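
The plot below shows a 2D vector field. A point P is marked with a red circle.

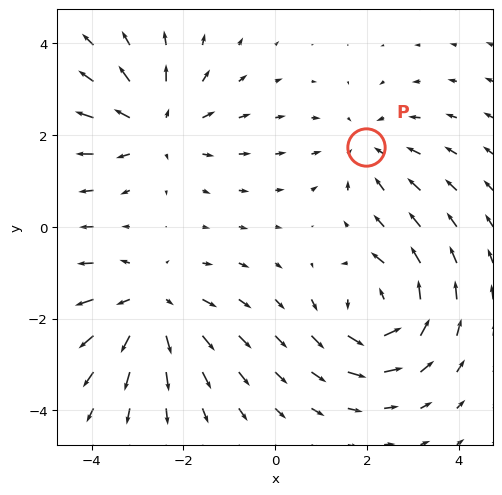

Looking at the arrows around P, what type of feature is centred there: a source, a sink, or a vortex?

sink

At P (2.0, 1.7) the arrows converge inward. Divergence about -3, curl ≈0 — negative divergence with near-zero curl is a sink.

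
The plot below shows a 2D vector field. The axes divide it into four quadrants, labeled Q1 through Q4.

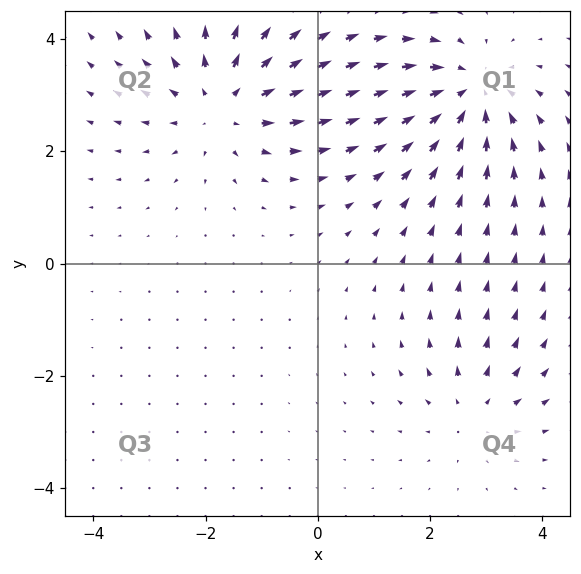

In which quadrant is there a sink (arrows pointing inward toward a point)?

Q1

The sink sits at approximately (2.7, 3.0), which lies in quadrant Q1. The divergence there is about -5, negative as expected for a sink.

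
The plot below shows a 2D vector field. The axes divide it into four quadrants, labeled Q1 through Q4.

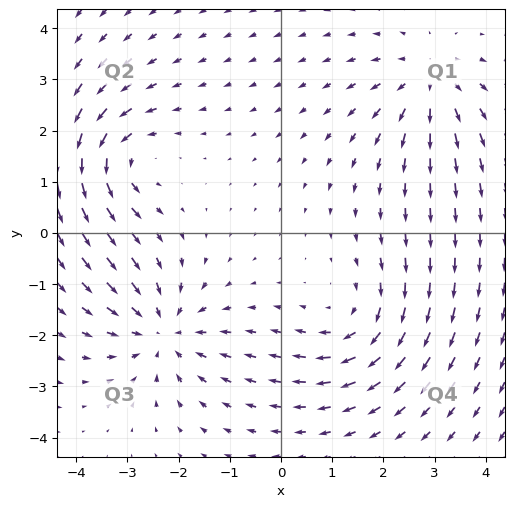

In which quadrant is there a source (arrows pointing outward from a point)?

The source sits at approximately (2.9, 3.0), which lies in quadrant Q1. The divergence there is about +4, positive as expected for a source.

Q1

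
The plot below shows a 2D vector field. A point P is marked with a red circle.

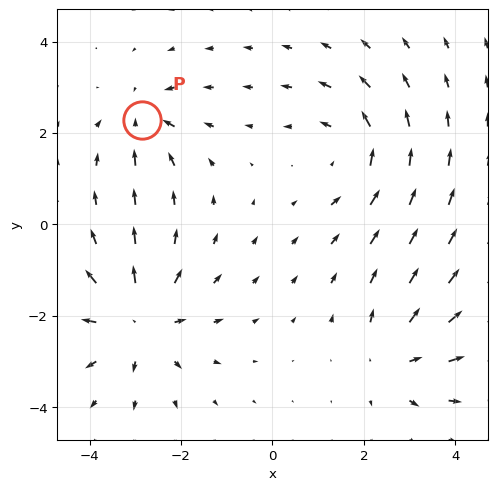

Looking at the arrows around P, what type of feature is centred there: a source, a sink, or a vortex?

sink

At P (-2.8, 2.3) the arrows converge inward. Divergence about -4, curl ≈0 — negative divergence with near-zero curl is a sink.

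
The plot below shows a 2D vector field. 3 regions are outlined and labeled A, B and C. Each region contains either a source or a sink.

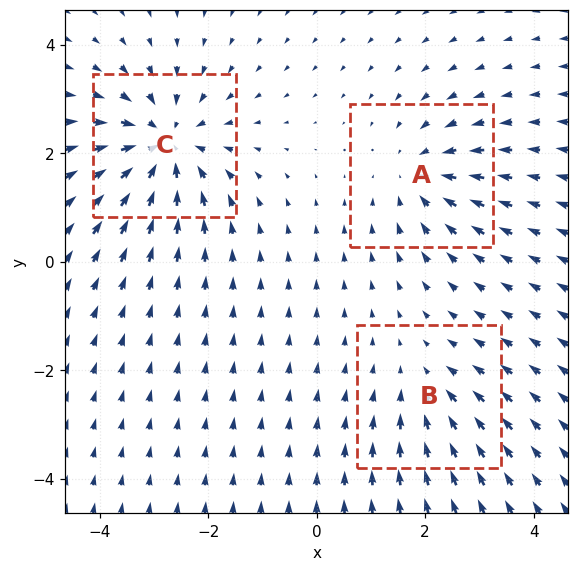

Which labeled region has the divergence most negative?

Divergence at each region's feature centre — A: about -3, B: about -2, C: about -5. Region C is most negative.

C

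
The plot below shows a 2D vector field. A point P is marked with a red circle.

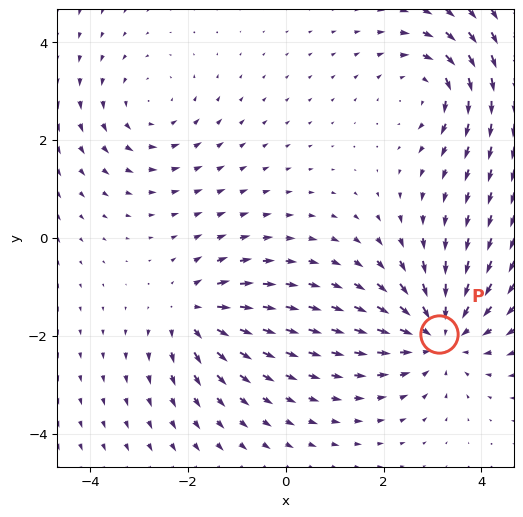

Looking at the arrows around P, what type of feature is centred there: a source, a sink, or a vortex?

sink

At P (3.1, -2.0) the arrows converge inward. Divergence about -4, curl ≈0 — negative divergence with near-zero curl is a sink.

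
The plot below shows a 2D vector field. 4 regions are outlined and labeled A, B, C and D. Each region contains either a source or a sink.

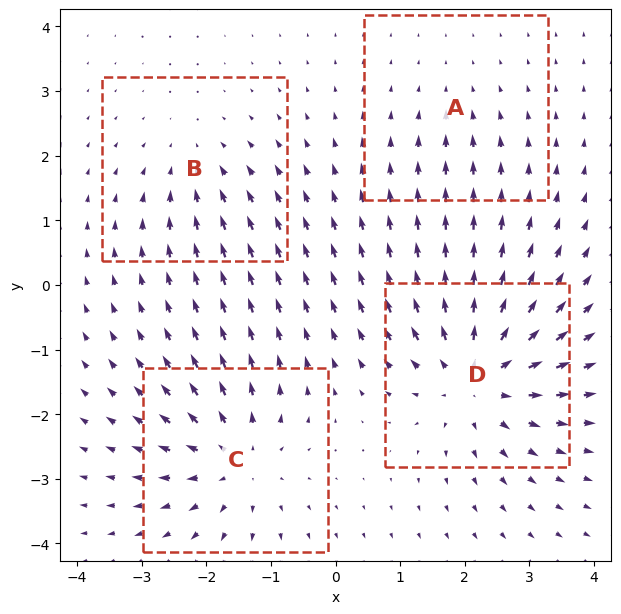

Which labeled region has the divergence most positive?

D

Divergence at each region's feature centre — A: about -2, B: about -3, C: about +5, D: about +7. Region D is most positive.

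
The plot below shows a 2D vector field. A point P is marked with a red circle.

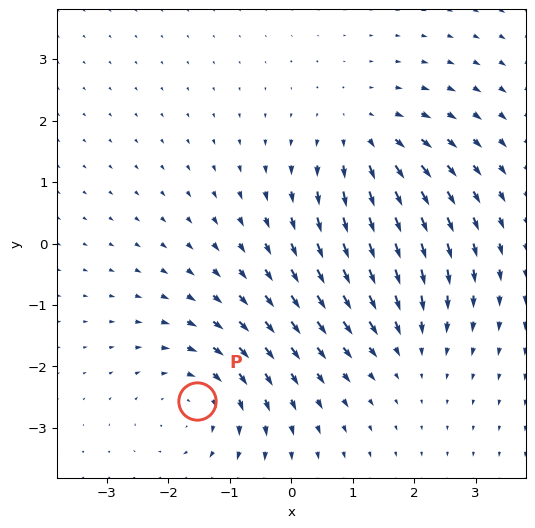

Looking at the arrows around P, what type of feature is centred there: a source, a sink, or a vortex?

vortex

At P (-1.5, -2.6) the arrows circulate clockwise. Divergence ≈0, curl about -4 — near-zero divergence with nonzero curl is a vortex.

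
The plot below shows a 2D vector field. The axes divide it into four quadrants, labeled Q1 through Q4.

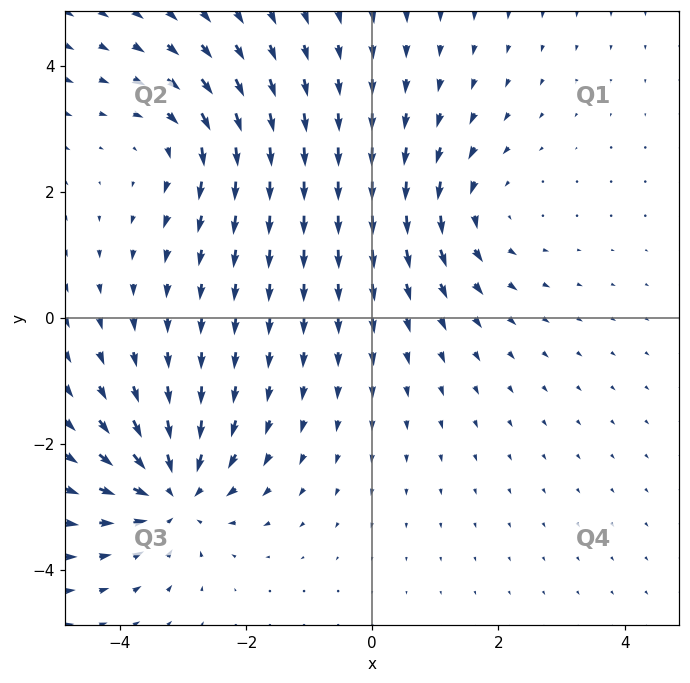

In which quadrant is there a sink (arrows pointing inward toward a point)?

The sink sits at approximately (-3.2, -2.8), which lies in quadrant Q3. The divergence there is about -6, negative as expected for a sink.

Q3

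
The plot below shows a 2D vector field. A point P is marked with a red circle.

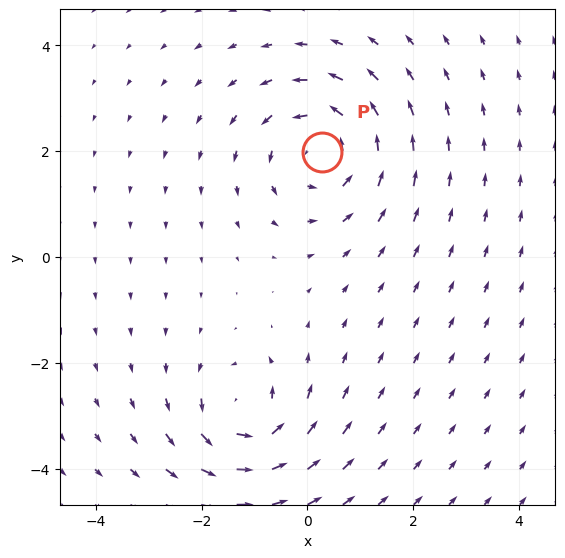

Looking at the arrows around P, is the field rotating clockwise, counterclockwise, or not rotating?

counterclockwise

Near P at (0.3, 2.0) the arrows circulate counterclockwise. The curl (z-component) there is about +5; positive curl means counterclockwise rotation.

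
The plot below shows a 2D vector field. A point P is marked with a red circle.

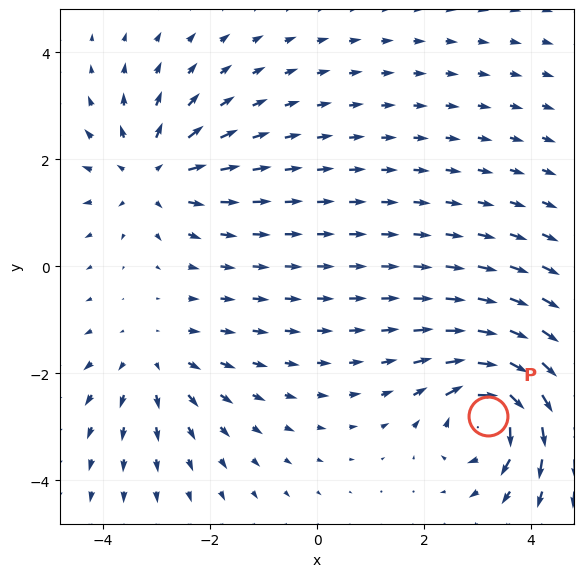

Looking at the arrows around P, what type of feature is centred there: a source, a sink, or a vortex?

vortex

At P (3.2, -2.8) the arrows circulate clockwise. Divergence ≈0, curl about -7 — near-zero divergence with nonzero curl is a vortex.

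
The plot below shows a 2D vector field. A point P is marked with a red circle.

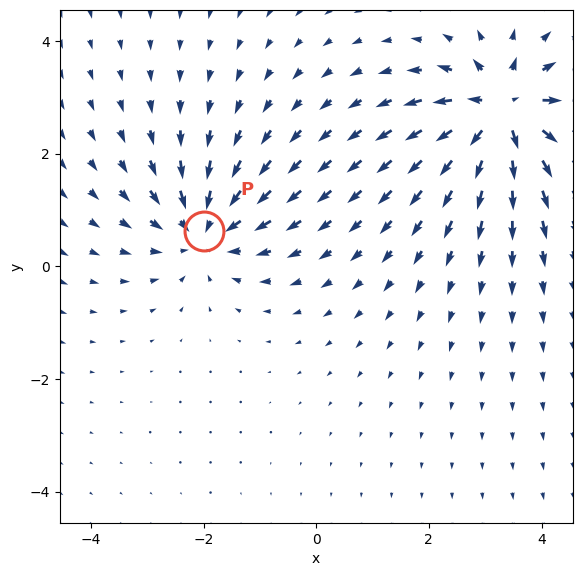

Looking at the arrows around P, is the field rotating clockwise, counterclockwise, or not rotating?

Near P at (-2.0, 0.6) the arrows show no circulation. The curl there is ≈0.

not rotating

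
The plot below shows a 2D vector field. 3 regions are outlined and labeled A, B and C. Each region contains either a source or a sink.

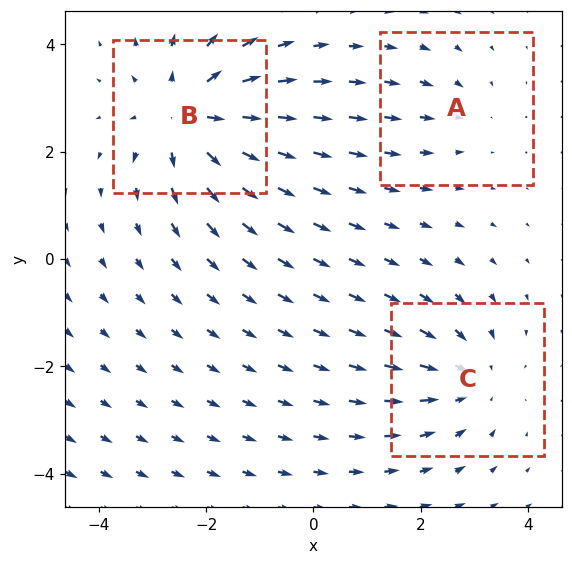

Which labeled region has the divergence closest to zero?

A

Divergence at each region's feature centre — A: about -2, B: about +5, C: about -3. Region A is closest to zero.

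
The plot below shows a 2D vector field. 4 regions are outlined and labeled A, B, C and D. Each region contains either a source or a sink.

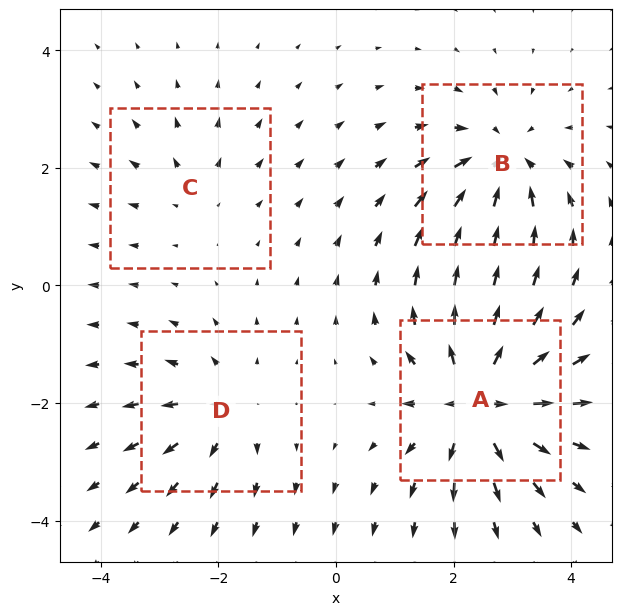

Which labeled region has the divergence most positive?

A

Divergence at each region's feature centre — A: about +7, B: about -5, C: about +2, D: about +4. Region A is most positive.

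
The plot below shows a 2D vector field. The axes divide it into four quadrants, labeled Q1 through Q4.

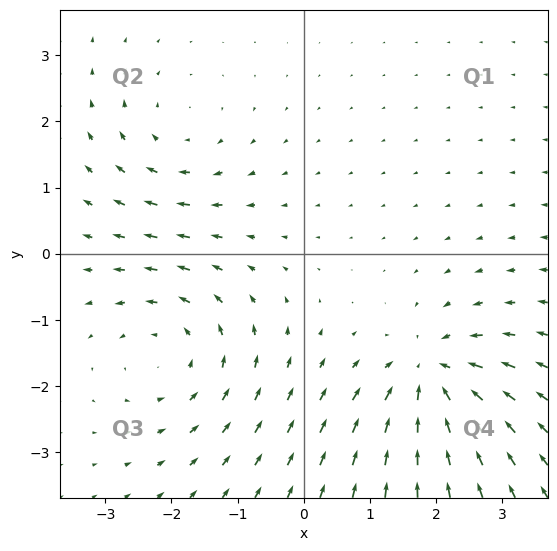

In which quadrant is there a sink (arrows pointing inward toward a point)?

Q4

The sink sits at approximately (1.9, -1.8), which lies in quadrant Q4. The divergence there is about -6, negative as expected for a sink.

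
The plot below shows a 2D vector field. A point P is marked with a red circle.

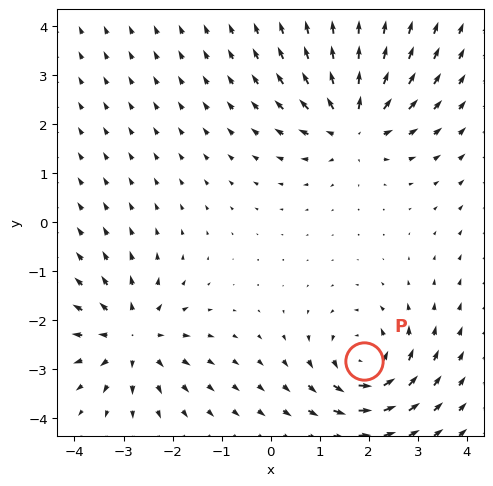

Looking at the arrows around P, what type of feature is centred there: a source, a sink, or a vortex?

At P (1.9, -2.8) the arrows circulate counterclockwise. Divergence ≈0, curl about +5 — near-zero divergence with nonzero curl is a vortex.

vortex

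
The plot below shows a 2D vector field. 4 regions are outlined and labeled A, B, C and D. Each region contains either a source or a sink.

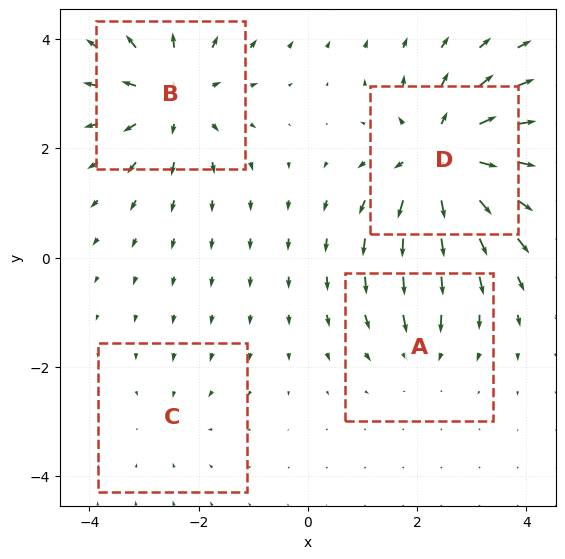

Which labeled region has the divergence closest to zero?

C

Divergence at each region's feature centre — A: about -3, B: about +5, C: about -2, D: about +7. Region C is closest to zero.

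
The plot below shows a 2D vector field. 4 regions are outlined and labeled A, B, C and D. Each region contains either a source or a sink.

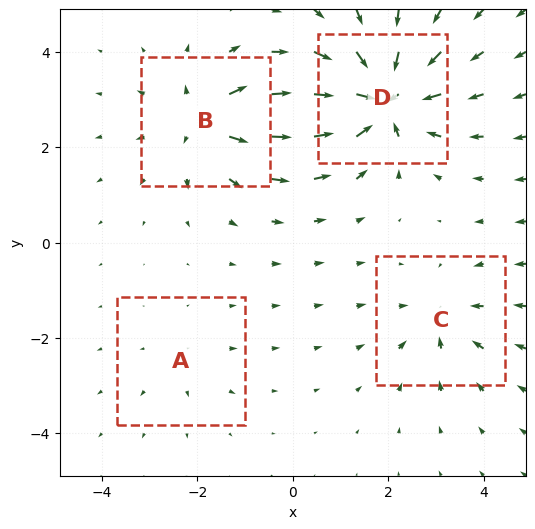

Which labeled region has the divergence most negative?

D

Divergence at each region's feature centre — A: about +2, B: about +5, C: about -4, D: about -8. Region D is most negative.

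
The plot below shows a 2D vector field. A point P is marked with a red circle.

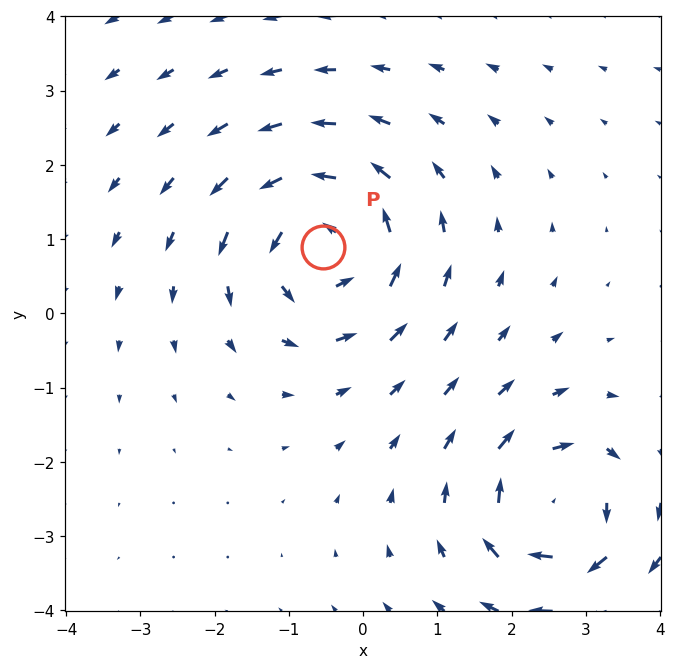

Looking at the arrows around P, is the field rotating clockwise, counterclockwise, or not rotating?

counterclockwise

Near P at (-0.5, 0.9) the arrows circulate counterclockwise. The curl (z-component) there is about +3; positive curl means counterclockwise rotation.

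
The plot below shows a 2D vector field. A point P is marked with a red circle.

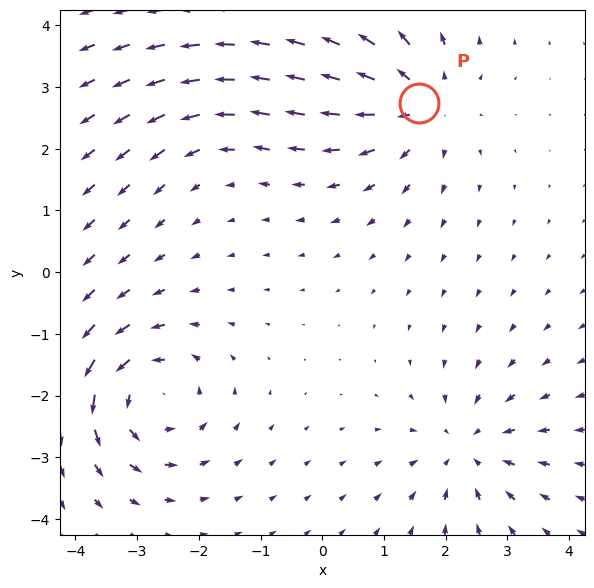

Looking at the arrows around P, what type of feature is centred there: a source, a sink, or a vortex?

At P (1.6, 2.7) the arrows spread outward. Divergence about +5, curl ≈0 — positive divergence with near-zero curl is a source.

source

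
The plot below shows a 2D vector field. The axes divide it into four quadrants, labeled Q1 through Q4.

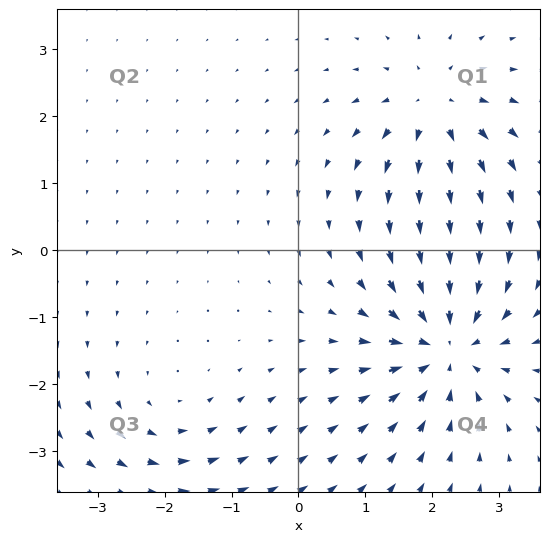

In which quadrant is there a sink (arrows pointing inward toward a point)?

Q4

The sink sits at approximately (2.2, -1.4), which lies in quadrant Q4. The divergence there is about -5, negative as expected for a sink.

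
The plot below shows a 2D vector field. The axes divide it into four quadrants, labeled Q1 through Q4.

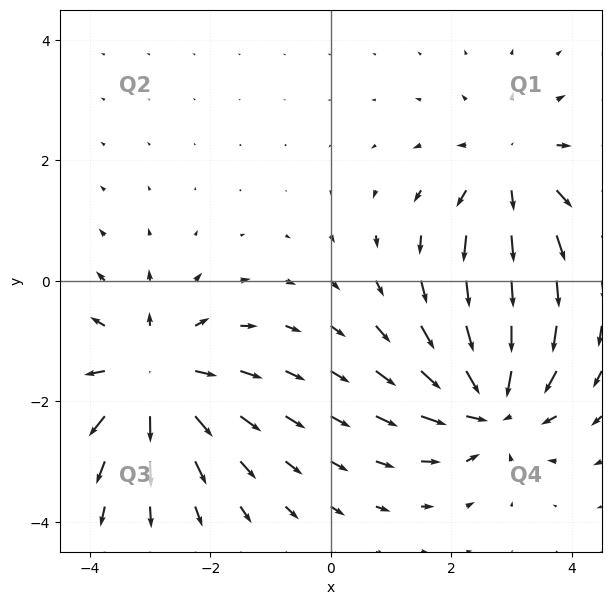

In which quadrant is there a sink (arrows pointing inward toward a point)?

The sink sits at approximately (2.7, -2.1), which lies in quadrant Q4. The divergence there is about -5, negative as expected for a sink.

Q4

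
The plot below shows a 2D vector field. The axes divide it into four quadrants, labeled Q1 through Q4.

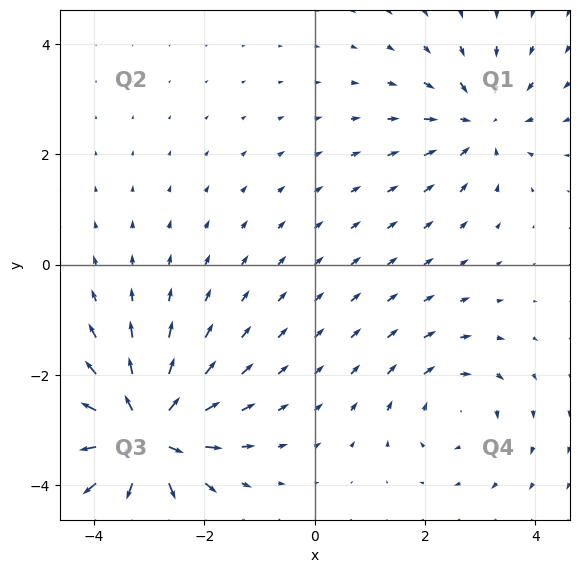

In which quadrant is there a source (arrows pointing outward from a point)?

Q3

The source sits at approximately (-3.1, -3.1), which lies in quadrant Q3. The divergence there is about +7, positive as expected for a source.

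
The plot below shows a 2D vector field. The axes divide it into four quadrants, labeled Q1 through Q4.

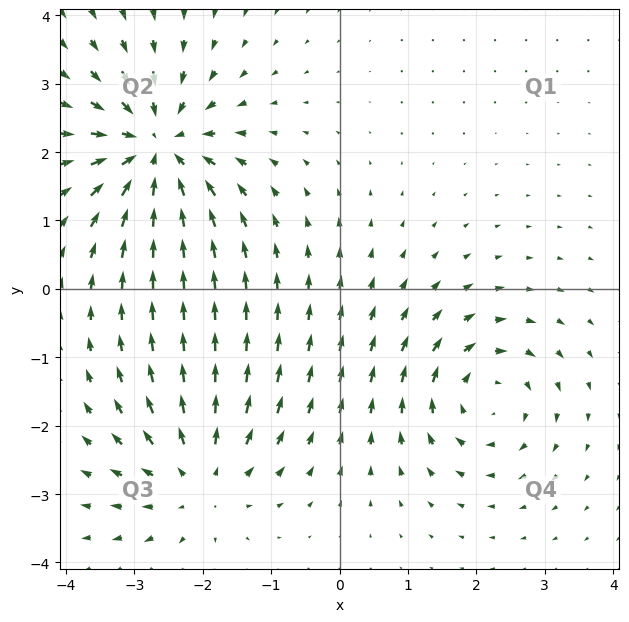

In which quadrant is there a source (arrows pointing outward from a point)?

The source sits at approximately (-2.1, -2.8), which lies in quadrant Q3. The divergence there is about +4, positive as expected for a source.

Q3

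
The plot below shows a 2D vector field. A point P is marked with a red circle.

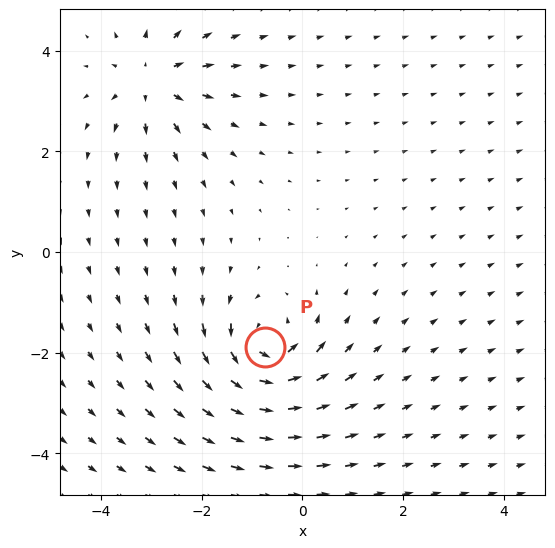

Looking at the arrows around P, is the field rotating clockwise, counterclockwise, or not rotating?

counterclockwise

Near P at (-0.7, -1.9) the arrows circulate counterclockwise. The curl (z-component) there is about +5; positive curl means counterclockwise rotation.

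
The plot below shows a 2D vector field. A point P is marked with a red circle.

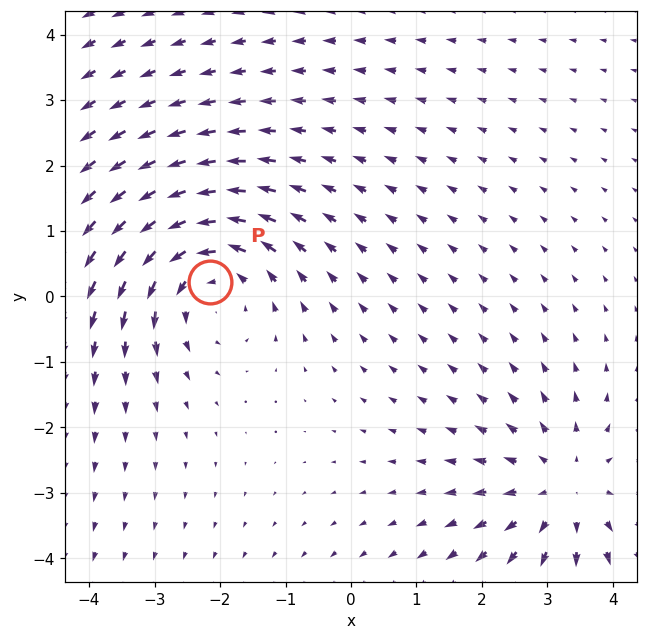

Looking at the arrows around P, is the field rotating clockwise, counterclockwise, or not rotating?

counterclockwise

Near P at (-2.1, 0.2) the arrows circulate counterclockwise. The curl (z-component) there is about +4; positive curl means counterclockwise rotation.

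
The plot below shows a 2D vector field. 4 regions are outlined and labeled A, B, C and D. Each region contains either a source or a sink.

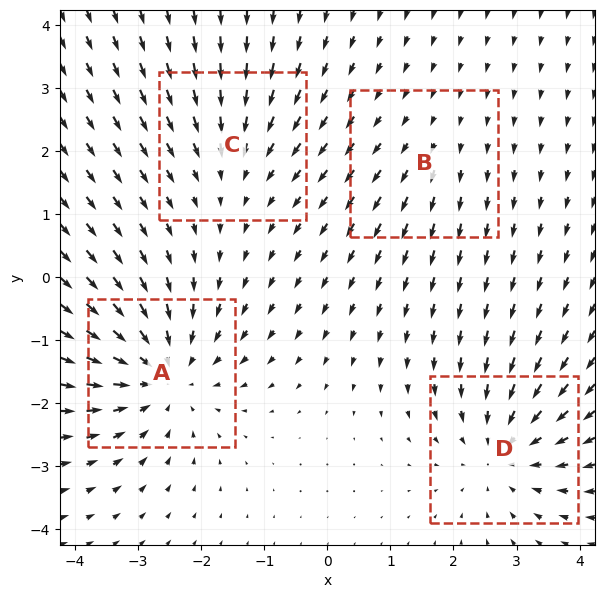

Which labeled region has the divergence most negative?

Divergence at each region's feature centre — A: about -6, B: about +2, C: about -3, D: about -4. Region A is most negative.

A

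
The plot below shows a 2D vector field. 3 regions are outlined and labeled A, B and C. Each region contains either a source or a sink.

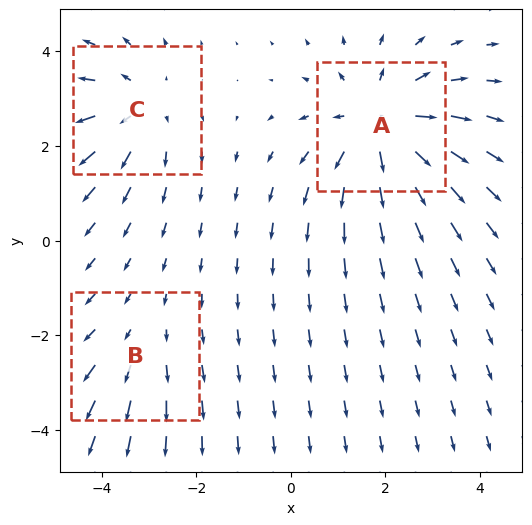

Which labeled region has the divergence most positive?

A

Divergence at each region's feature centre — A: about +5, B: about +2, C: about +3. Region A is most positive.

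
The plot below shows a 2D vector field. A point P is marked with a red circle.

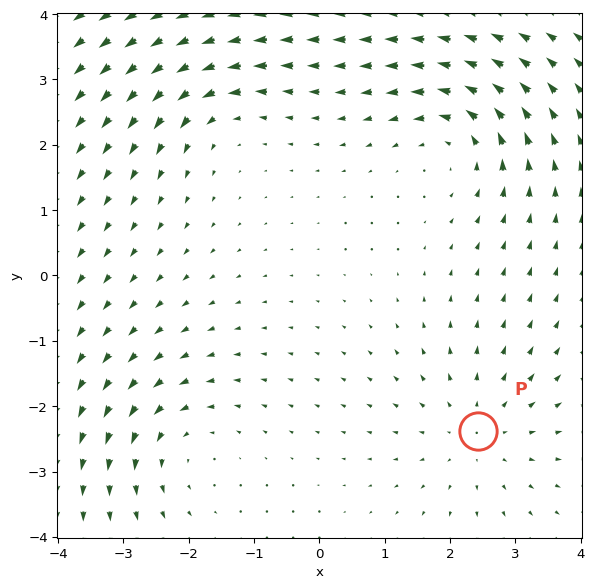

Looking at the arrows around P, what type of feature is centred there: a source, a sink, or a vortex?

At P (2.4, -2.4) the arrows spread outward. Divergence about +3, curl ≈0 — positive divergence with near-zero curl is a source.

source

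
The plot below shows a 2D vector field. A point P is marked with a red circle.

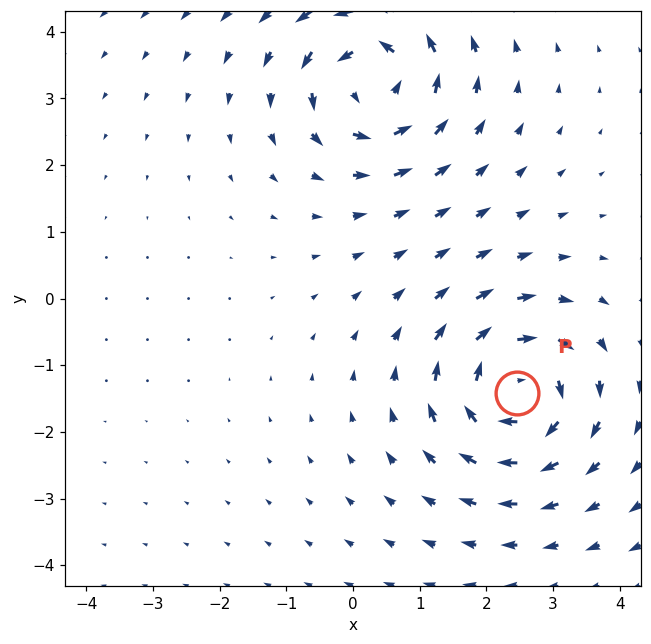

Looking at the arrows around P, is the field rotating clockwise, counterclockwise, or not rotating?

clockwise

Near P at (2.5, -1.4) the arrows circulate clockwise. The curl (z-component) there is about -4; negative curl means clockwise rotation.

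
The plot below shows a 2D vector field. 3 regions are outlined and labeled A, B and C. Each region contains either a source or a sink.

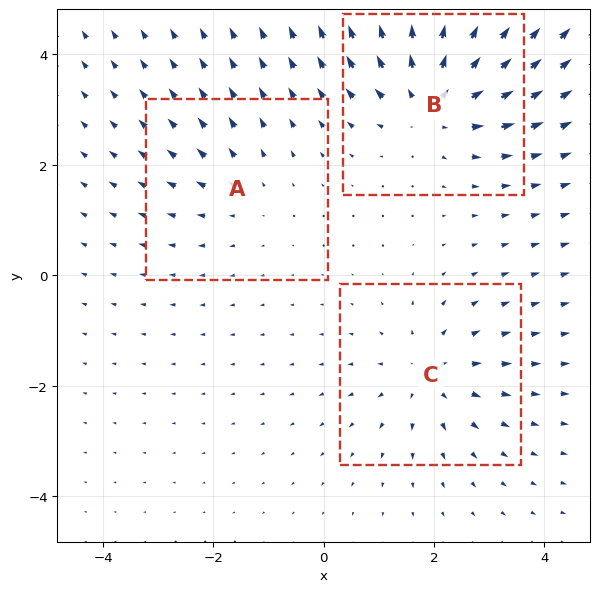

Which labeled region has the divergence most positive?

B

Divergence at each region's feature centre — A: about +2, B: about +5, C: about +3. Region B is most positive.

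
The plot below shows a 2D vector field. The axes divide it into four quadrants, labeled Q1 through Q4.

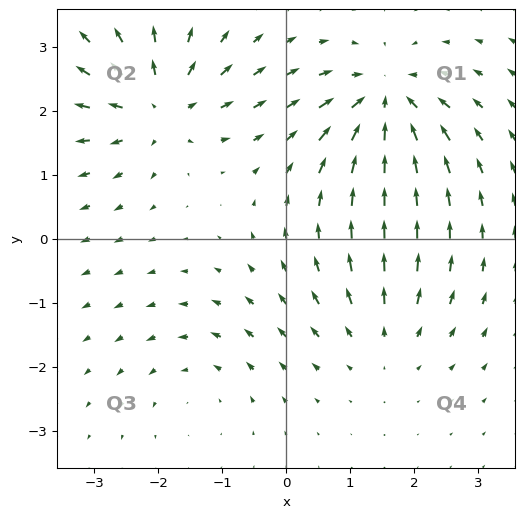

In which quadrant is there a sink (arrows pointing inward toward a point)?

Q1

The sink sits at approximately (1.5, 2.1), which lies in quadrant Q1. The divergence there is about -6, negative as expected for a sink.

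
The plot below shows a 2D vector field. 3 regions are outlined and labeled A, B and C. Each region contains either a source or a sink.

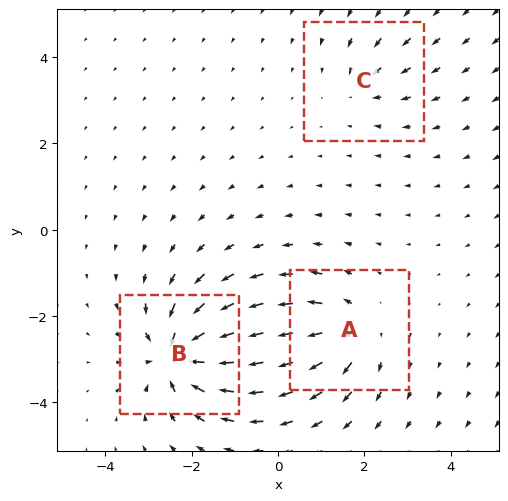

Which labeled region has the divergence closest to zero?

Divergence at each region's feature centre — A: about +4, B: about -6, C: about -2. Region C is closest to zero.

C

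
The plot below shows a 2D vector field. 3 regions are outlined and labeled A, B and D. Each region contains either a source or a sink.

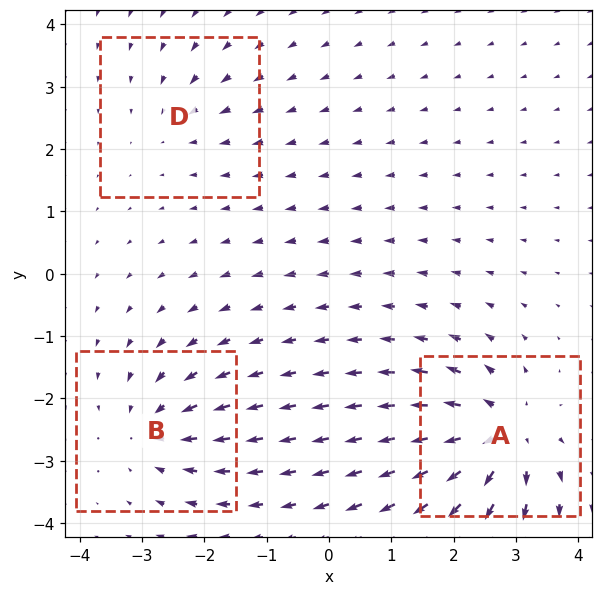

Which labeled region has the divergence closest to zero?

D

Divergence at each region's feature centre — A: about +6, B: about -4, D: about -2. Region D is closest to zero.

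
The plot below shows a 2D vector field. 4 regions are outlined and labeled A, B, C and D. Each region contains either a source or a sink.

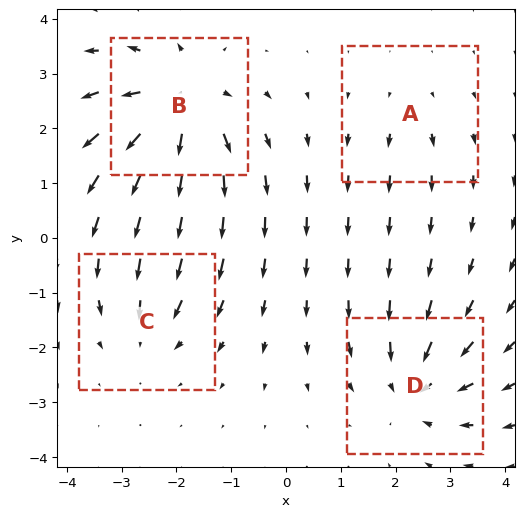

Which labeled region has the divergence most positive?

B

Divergence at each region's feature centre — A: about +2, B: about +7, C: about -4, D: about -5. Region B is most positive.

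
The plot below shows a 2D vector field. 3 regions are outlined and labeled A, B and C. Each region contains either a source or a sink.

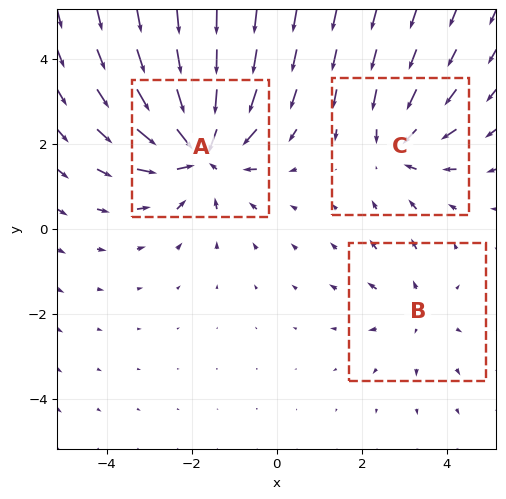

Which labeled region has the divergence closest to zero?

B

Divergence at each region's feature centre — A: about -5, B: about +2, C: about -3. Region B is closest to zero.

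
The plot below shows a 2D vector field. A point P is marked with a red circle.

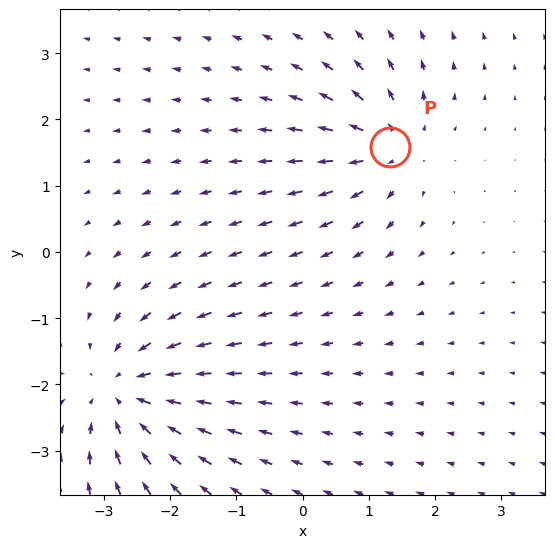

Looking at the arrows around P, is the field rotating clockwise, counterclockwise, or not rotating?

Near P at (1.3, 1.6) the arrows show no circulation. The curl there is ≈0.

not rotating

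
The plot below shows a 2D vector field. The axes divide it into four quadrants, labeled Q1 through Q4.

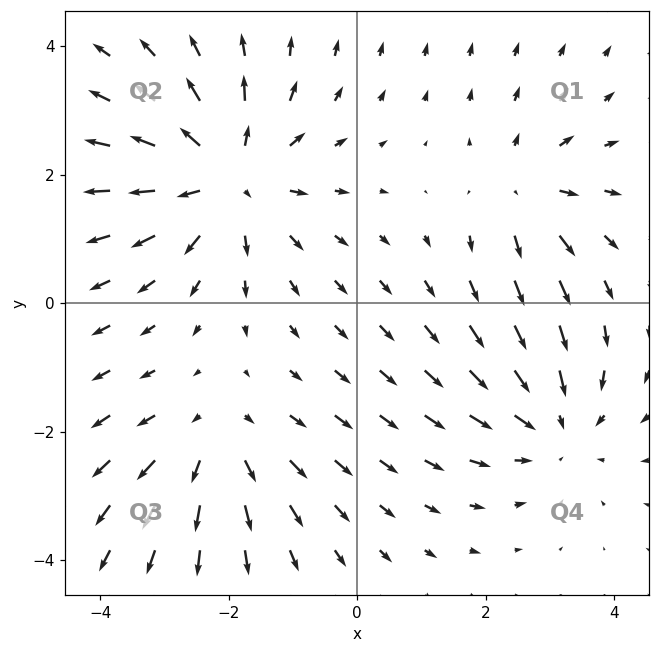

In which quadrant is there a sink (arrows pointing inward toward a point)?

Q4

The sink sits at approximately (3.1, -1.9), which lies in quadrant Q4. The divergence there is about -3, negative as expected for a sink.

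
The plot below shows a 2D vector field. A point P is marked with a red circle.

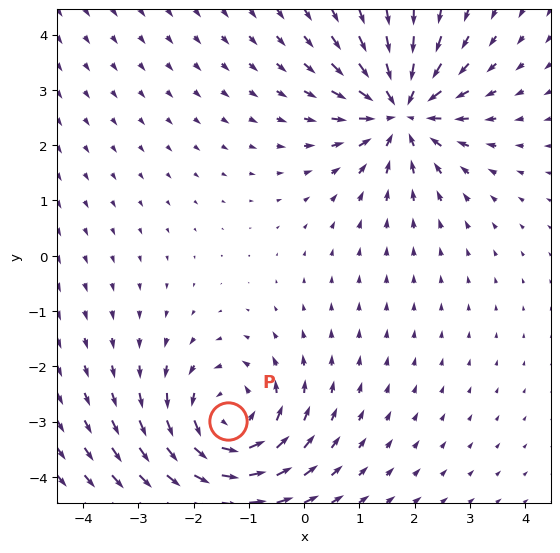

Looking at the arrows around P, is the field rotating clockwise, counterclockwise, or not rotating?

counterclockwise

Near P at (-1.4, -3.0) the arrows circulate counterclockwise. The curl (z-component) there is about +4; positive curl means counterclockwise rotation.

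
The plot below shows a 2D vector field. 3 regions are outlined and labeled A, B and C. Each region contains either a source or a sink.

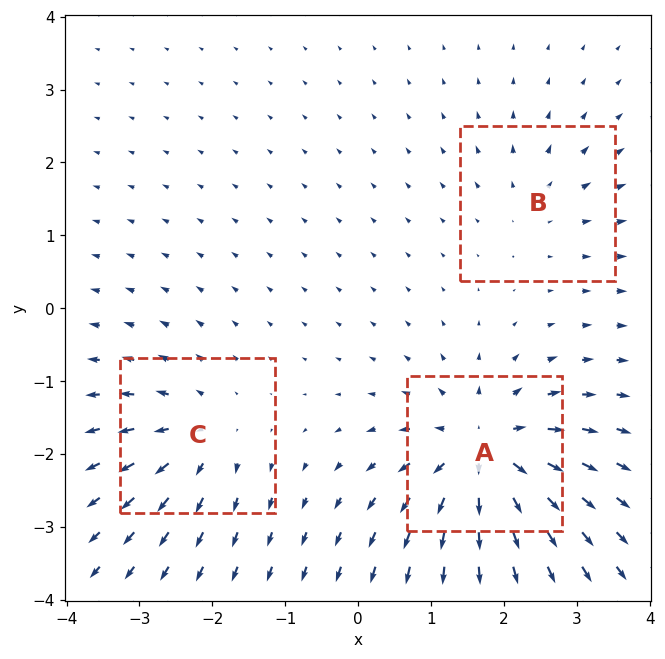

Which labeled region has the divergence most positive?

Divergence at each region's feature centre — A: about +7, B: about +3, C: about +4. Region A is most positive.

A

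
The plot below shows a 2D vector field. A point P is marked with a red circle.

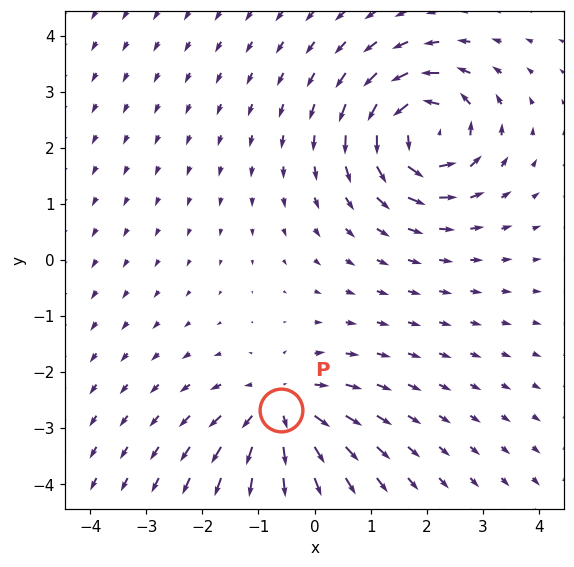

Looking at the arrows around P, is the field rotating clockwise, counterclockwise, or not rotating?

Near P at (-0.6, -2.7) the arrows show no circulation. The curl there is ≈0.

not rotating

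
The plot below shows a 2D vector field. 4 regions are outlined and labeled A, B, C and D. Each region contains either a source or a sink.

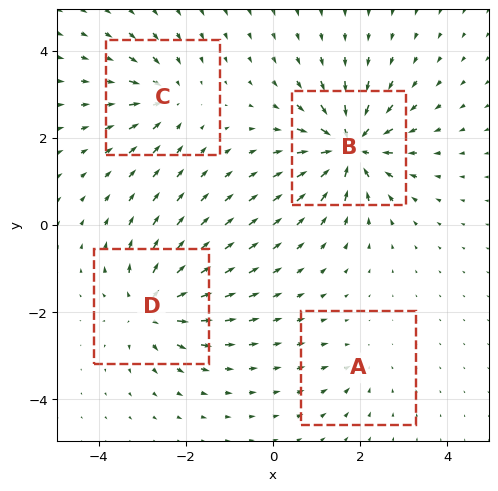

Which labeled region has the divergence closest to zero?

Divergence at each region's feature centre — A: about -2, B: about -8, C: about -4, D: about +6. Region A is closest to zero.

A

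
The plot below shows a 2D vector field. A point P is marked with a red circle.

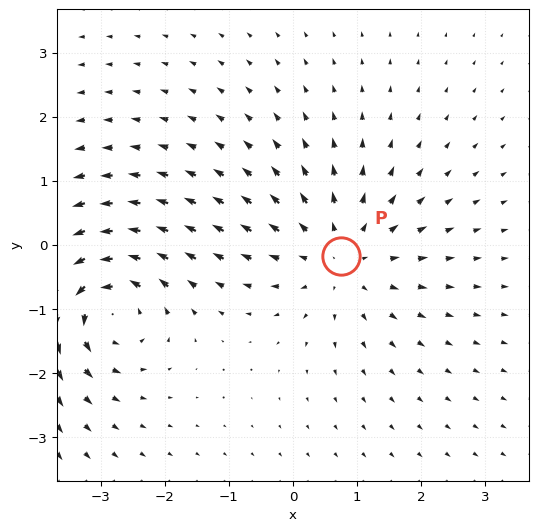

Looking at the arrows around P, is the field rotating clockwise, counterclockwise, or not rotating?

not rotating

Near P at (0.8, -0.2) the arrows show no circulation. The curl there is ≈0.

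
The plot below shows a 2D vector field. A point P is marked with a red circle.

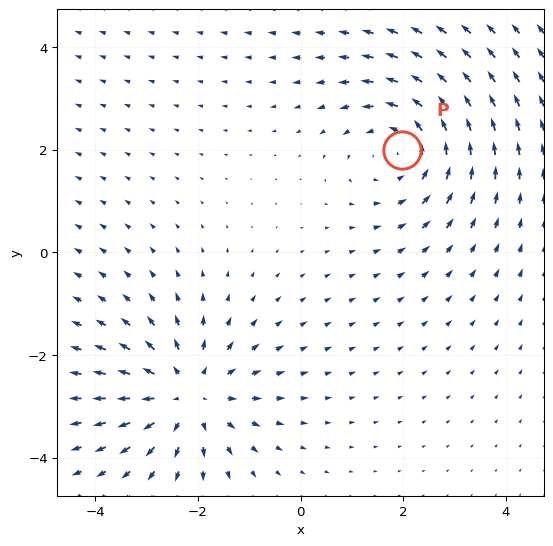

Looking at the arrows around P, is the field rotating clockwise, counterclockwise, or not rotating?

counterclockwise

Near P at (2.0, 2.0) the arrows circulate counterclockwise. The curl (z-component) there is about +3; positive curl means counterclockwise rotation.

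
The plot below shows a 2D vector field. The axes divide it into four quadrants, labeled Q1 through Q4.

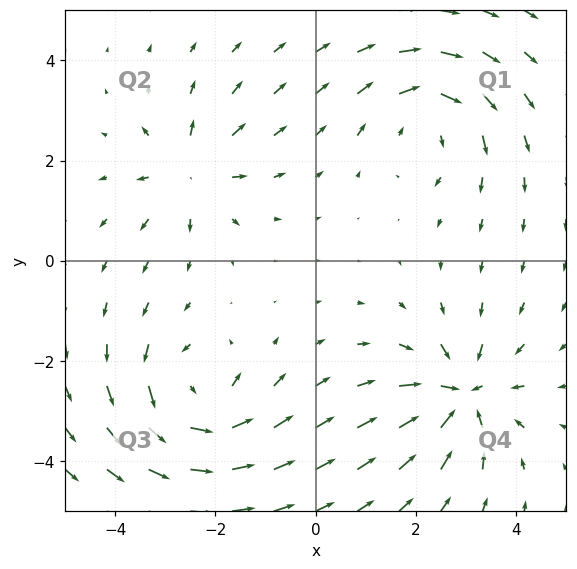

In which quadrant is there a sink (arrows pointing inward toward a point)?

The sink sits at approximately (2.9, -2.7), which lies in quadrant Q4. The divergence there is about -5, negative as expected for a sink.

Q4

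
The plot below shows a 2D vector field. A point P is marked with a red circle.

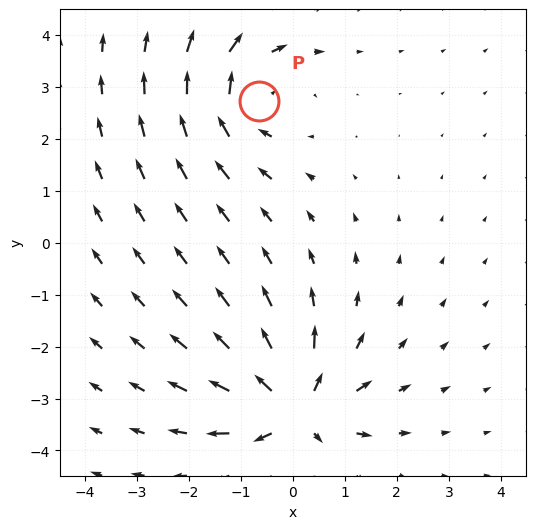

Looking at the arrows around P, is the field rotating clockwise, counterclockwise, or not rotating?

Near P at (-0.7, 2.7) the arrows circulate clockwise. The curl (z-component) there is about -4; negative curl means clockwise rotation.

clockwise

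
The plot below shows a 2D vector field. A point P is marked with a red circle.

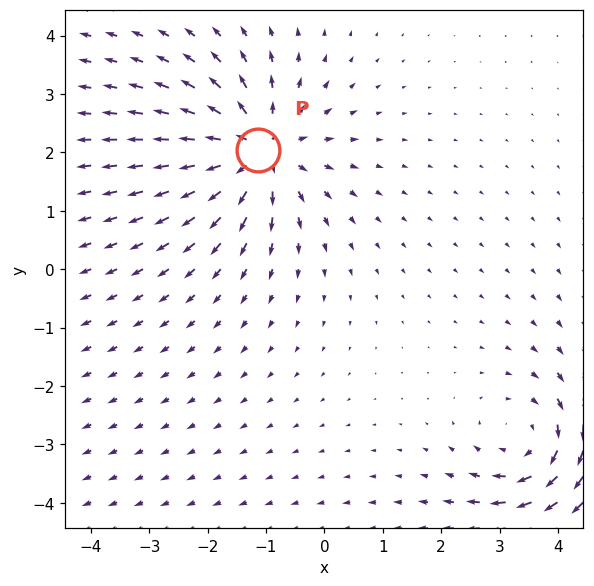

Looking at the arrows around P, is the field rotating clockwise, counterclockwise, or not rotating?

Near P at (-1.1, 2.0) the arrows show no circulation. The curl there is ≈0.

not rotating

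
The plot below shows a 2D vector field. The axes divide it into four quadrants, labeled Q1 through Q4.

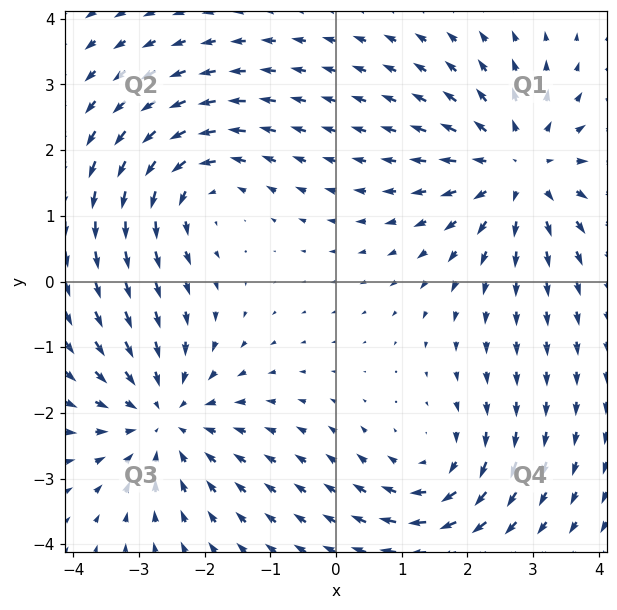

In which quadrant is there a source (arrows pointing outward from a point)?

Q1

The source sits at approximately (2.8, 1.7), which lies in quadrant Q1. The divergence there is about +4, positive as expected for a source.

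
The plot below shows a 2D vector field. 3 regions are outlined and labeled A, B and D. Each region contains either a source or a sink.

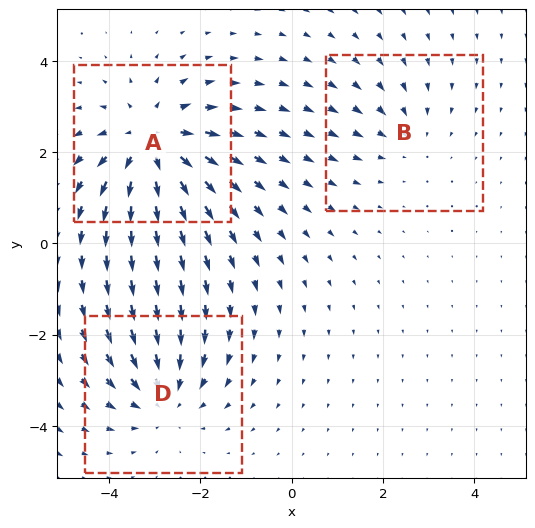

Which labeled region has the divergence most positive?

Divergence at each region's feature centre — A: about +4, B: about -2, D: about -3. Region A is most positive.

A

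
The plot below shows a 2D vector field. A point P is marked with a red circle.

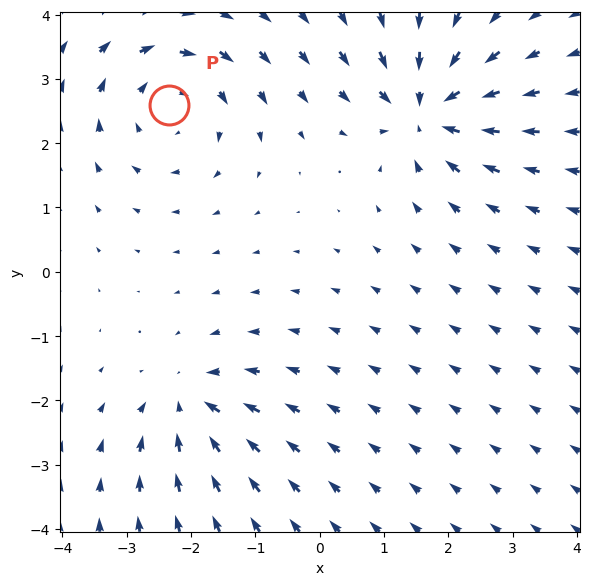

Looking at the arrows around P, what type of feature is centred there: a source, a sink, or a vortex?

vortex

At P (-2.4, 2.6) the arrows circulate clockwise. Divergence ≈0, curl about -4 — near-zero divergence with nonzero curl is a vortex.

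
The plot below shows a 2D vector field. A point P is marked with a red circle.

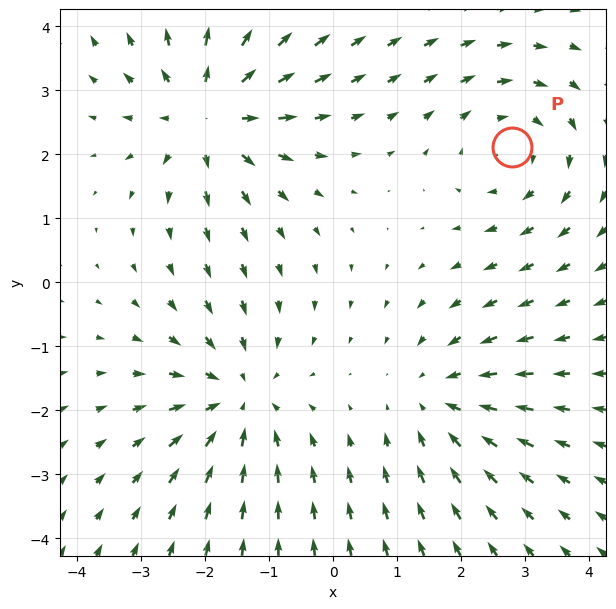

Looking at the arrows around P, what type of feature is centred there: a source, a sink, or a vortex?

vortex

At P (2.8, 2.1) the arrows circulate clockwise. Divergence ≈0, curl about -3 — near-zero divergence with nonzero curl is a vortex.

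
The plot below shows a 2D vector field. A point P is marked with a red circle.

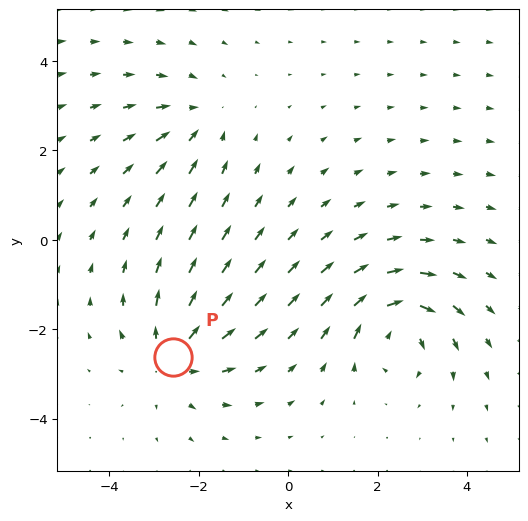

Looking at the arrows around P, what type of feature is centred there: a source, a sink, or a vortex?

At P (-2.6, -2.6) the arrows spread outward. Divergence about +5, curl ≈0 — positive divergence with near-zero curl is a source.

source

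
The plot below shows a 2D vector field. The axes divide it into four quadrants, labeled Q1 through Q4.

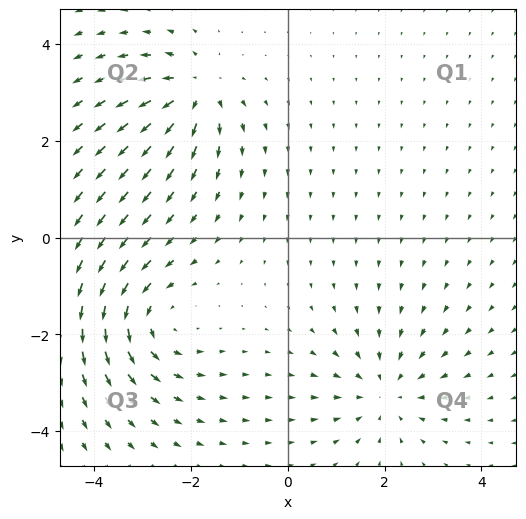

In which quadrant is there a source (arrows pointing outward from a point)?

The source sits at approximately (-1.9, 3.0), which lies in quadrant Q2. The divergence there is about +5, positive as expected for a source.

Q2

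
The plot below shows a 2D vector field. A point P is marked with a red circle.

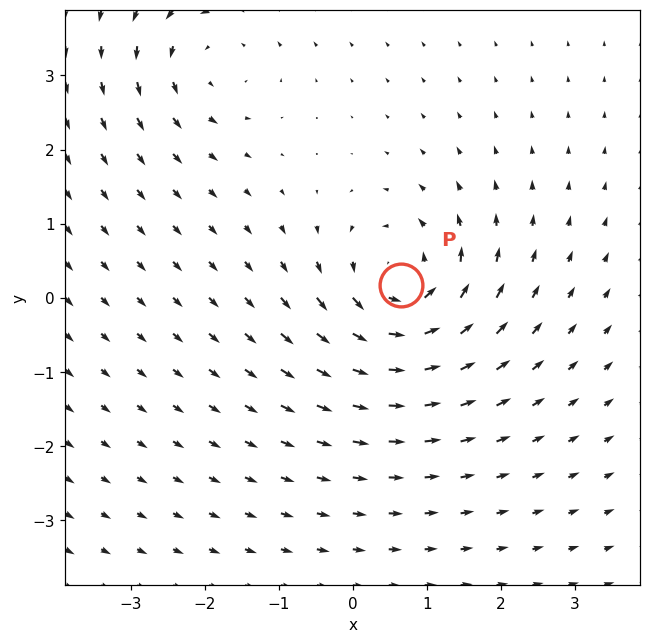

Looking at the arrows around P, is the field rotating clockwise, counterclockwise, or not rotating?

counterclockwise

Near P at (0.7, 0.2) the arrows circulate counterclockwise. The curl (z-component) there is about +5; positive curl means counterclockwise rotation.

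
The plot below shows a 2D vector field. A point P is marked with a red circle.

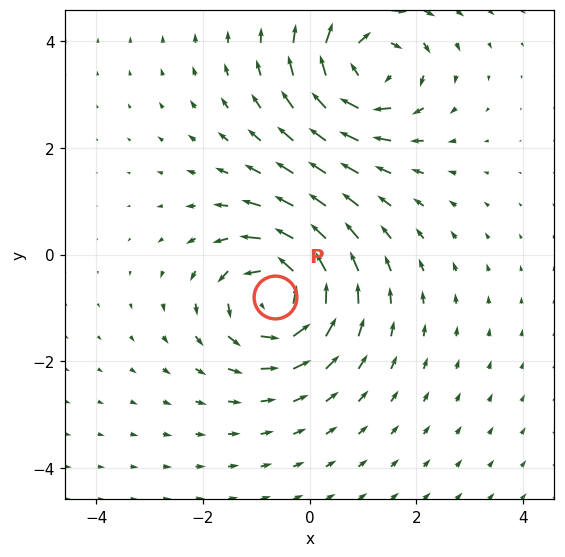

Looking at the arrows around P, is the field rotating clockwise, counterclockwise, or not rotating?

counterclockwise

Near P at (-0.6, -0.8) the arrows circulate counterclockwise. The curl (z-component) there is about +4; positive curl means counterclockwise rotation.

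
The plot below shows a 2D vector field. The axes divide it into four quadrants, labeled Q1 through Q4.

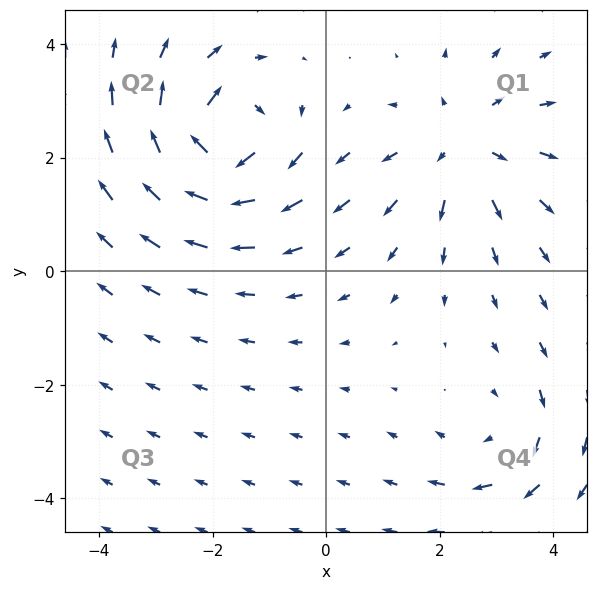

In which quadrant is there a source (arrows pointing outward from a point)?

The source sits at approximately (2.4, 2.2), which lies in quadrant Q1. The divergence there is about +3, positive as expected for a source.

Q1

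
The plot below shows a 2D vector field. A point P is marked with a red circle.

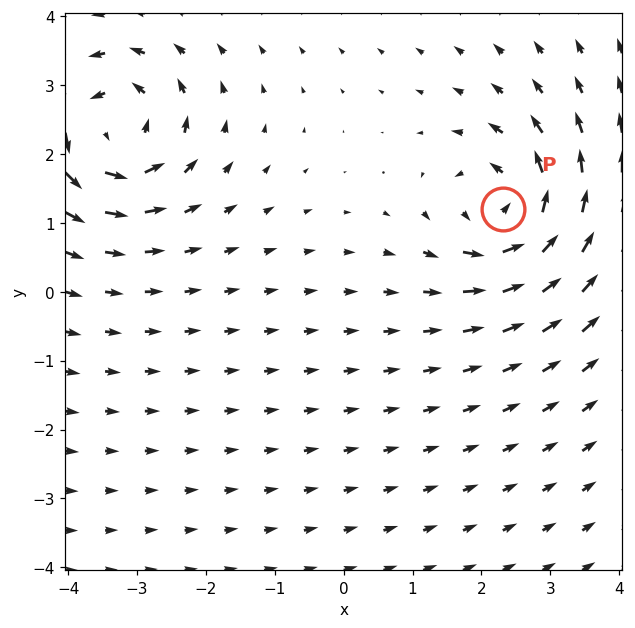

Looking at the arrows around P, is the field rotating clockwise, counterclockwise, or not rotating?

counterclockwise

Near P at (2.3, 1.2) the arrows circulate counterclockwise. The curl (z-component) there is about +6; positive curl means counterclockwise rotation.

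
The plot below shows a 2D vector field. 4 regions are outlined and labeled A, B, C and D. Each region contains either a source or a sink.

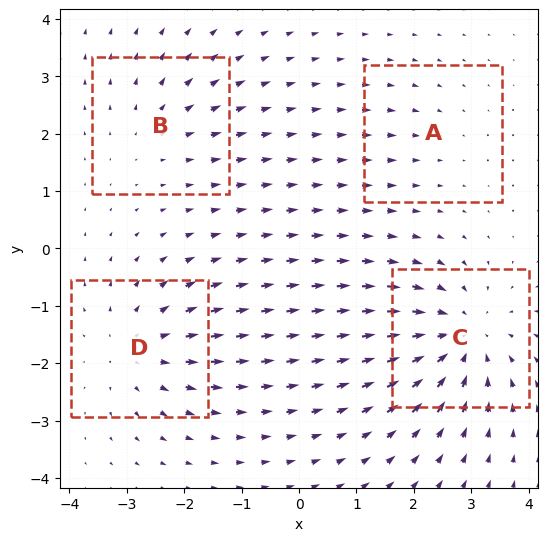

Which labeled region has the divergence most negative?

C

Divergence at each region's feature centre — A: about -2, B: about +3, C: about -7, D: about +5. Region C is most negative.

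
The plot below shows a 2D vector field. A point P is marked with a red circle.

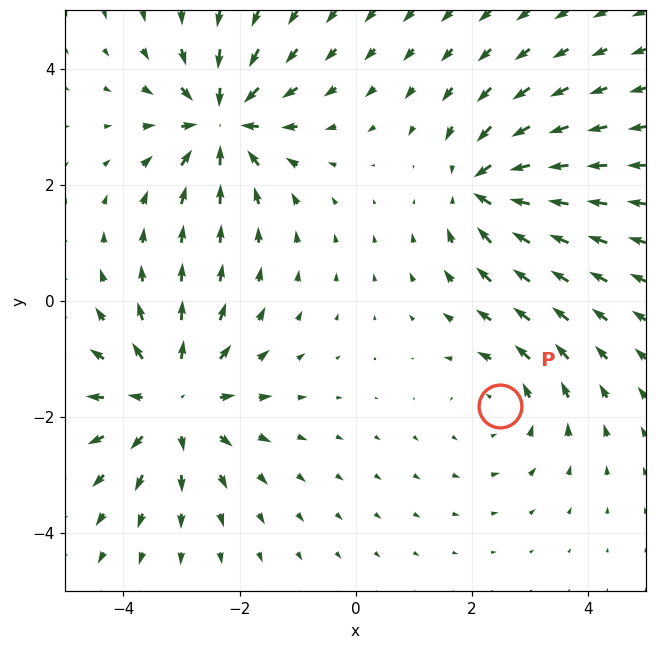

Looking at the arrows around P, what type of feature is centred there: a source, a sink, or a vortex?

vortex

At P (2.5, -1.8) the arrows circulate counterclockwise. Divergence ≈0, curl about +3 — near-zero divergence with nonzero curl is a vortex.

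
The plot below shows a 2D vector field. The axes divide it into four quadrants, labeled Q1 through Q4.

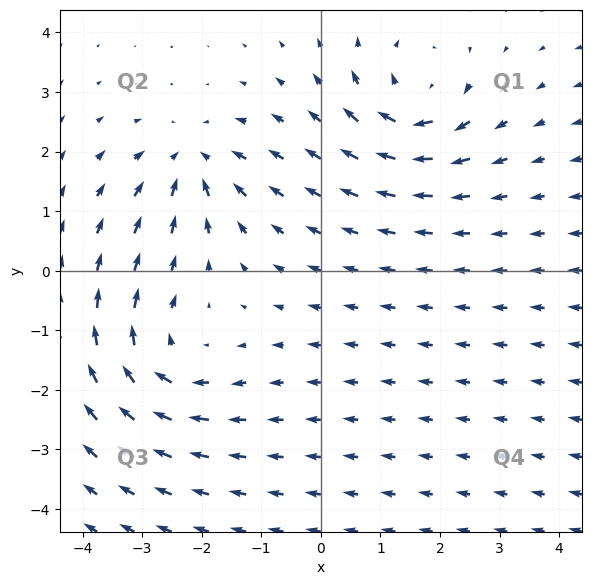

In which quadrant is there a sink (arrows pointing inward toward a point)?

Q2

The sink sits at approximately (-2.2, 1.8), which lies in quadrant Q2. The divergence there is about -4, negative as expected for a sink.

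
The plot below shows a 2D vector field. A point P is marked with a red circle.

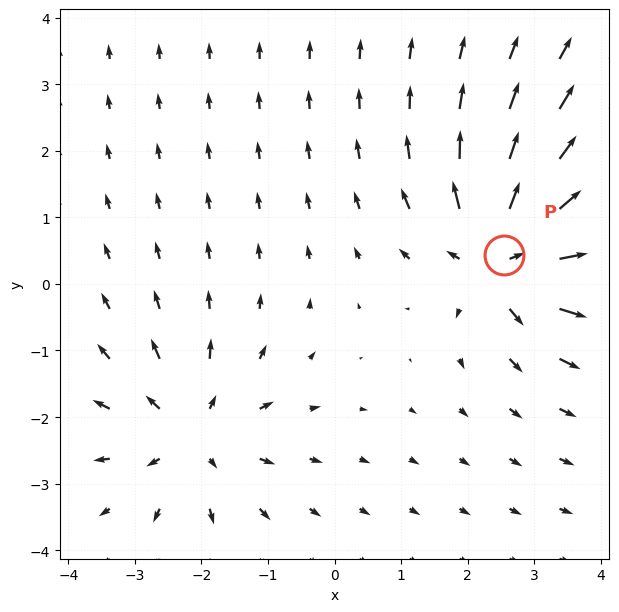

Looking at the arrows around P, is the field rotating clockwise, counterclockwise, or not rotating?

Near P at (2.5, 0.4) the arrows show no circulation. The curl there is ≈0.

not rotating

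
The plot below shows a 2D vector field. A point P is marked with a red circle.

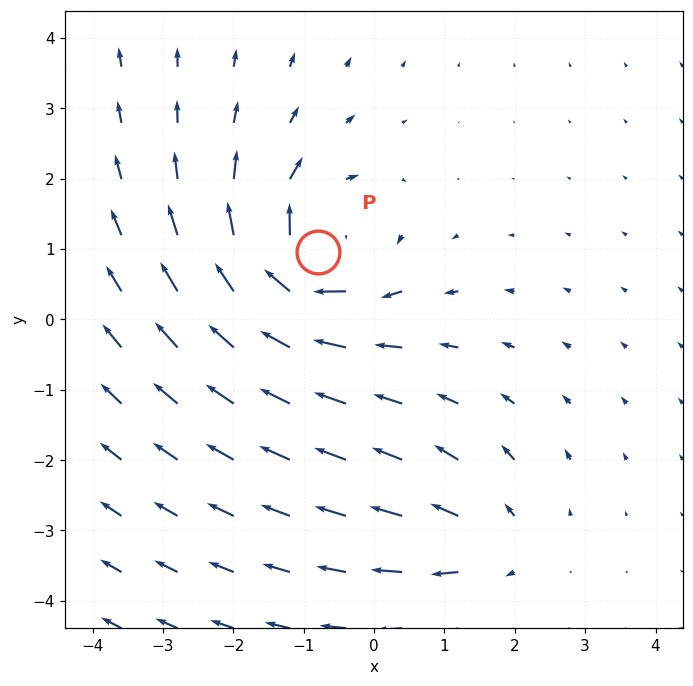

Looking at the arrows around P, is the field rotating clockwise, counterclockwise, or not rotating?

Near P at (-0.8, 1.0) the arrows circulate clockwise. The curl (z-component) there is about -5; negative curl means clockwise rotation.

clockwise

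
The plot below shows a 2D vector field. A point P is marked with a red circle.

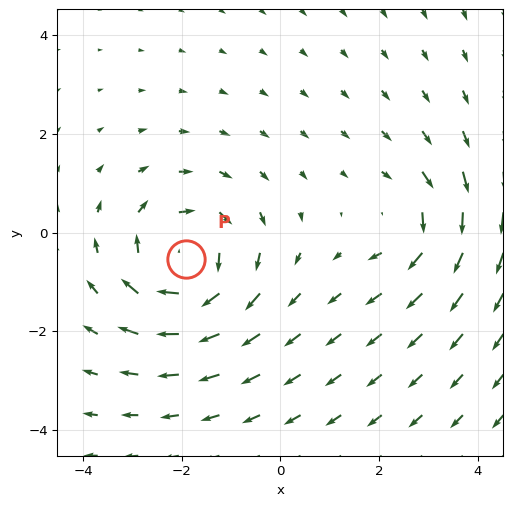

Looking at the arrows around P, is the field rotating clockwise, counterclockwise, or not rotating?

clockwise

Near P at (-1.9, -0.5) the arrows circulate clockwise. The curl (z-component) there is about -5; negative curl means clockwise rotation.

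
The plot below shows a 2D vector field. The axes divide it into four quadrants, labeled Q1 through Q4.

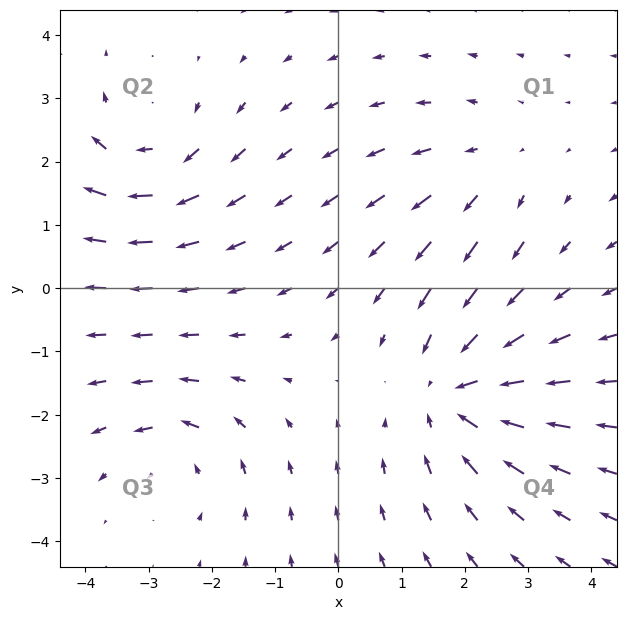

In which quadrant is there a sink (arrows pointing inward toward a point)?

Q4

The sink sits at approximately (1.9, -1.7), which lies in quadrant Q4. The divergence there is about -4, negative as expected for a sink.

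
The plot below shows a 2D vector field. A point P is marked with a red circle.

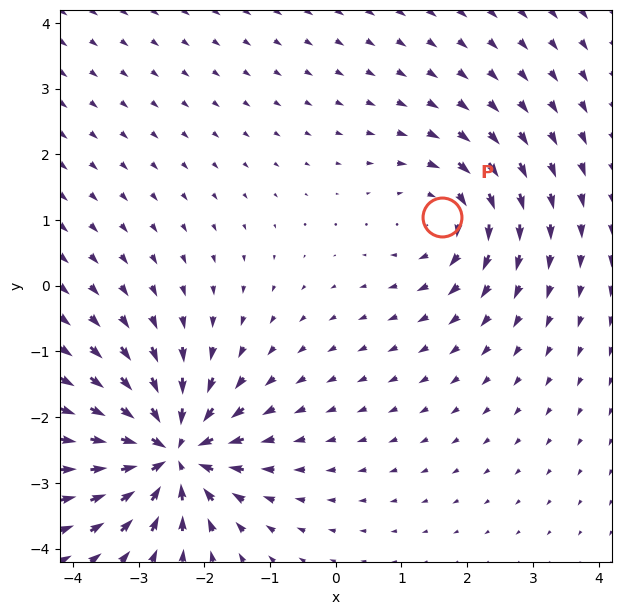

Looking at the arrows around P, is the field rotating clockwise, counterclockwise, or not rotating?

clockwise

Near P at (1.6, 1.0) the arrows circulate clockwise. The curl (z-component) there is about -3; negative curl means clockwise rotation.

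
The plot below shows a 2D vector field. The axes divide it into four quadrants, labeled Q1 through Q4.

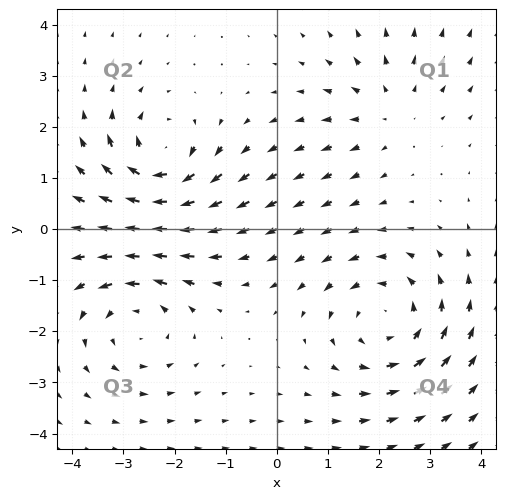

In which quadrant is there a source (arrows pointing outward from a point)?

The source sits at approximately (2.2, 2.3), which lies in quadrant Q1. The divergence there is about +2, positive as expected for a source.

Q1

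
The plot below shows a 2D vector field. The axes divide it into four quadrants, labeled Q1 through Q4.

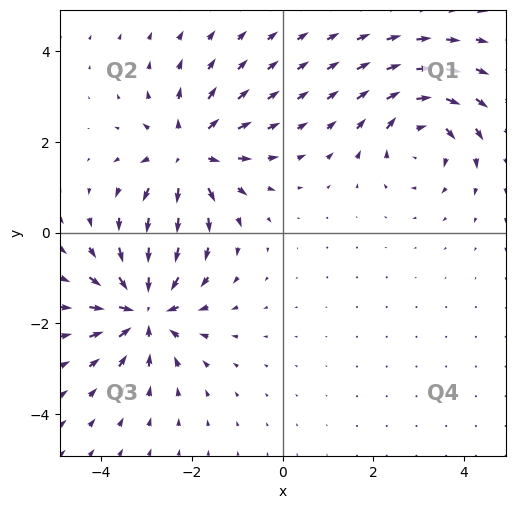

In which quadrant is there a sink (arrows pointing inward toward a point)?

Q3

The sink sits at approximately (-3.0, -1.7), which lies in quadrant Q3. The divergence there is about -5, negative as expected for a sink.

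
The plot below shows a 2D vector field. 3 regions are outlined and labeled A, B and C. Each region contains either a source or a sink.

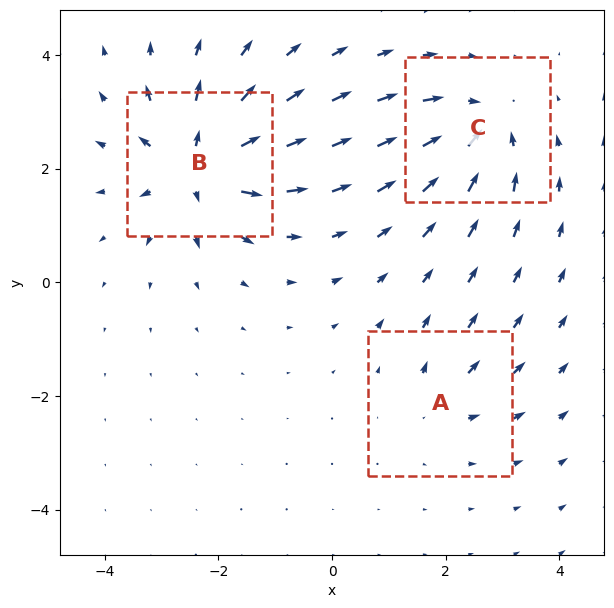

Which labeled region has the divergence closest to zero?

Divergence at each region's feature centre — A: about +2, B: about +6, C: about -4. Region A is closest to zero.

A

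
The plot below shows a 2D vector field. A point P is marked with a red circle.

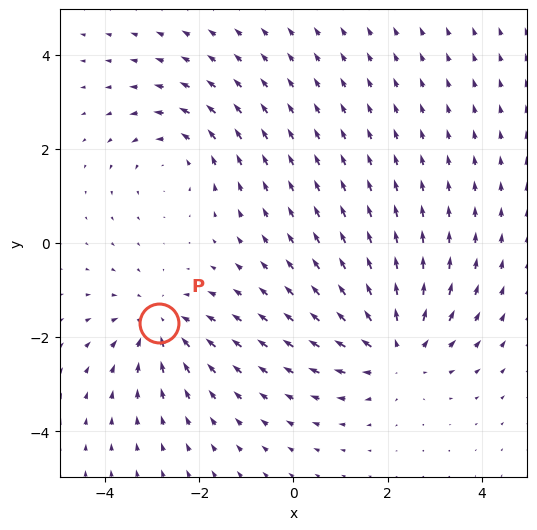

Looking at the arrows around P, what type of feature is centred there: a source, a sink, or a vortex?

sink

At P (-2.9, -1.7) the arrows converge inward. Divergence about -4, curl ≈0 — negative divergence with near-zero curl is a sink.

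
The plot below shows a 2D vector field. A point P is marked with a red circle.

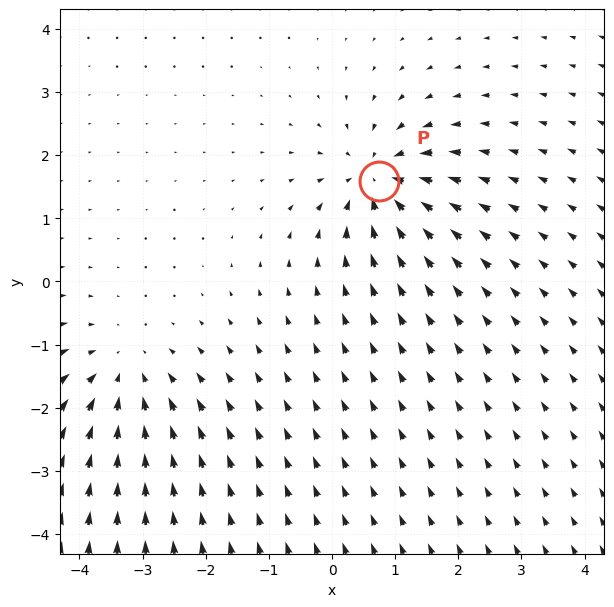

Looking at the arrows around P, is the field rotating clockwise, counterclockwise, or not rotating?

Near P at (0.7, 1.6) the arrows show no circulation. The curl there is ≈0.

not rotating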